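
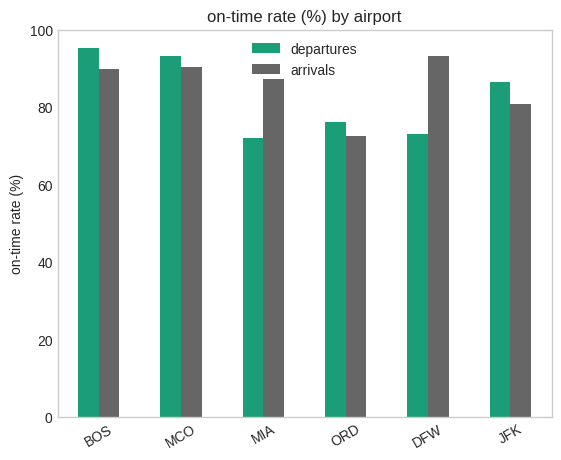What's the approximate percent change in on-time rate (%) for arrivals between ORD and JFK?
ORD ≈ 70, JFK ≈ 80; (80 − 70) / 70 ≈ +14.3%.

≈ +14.3%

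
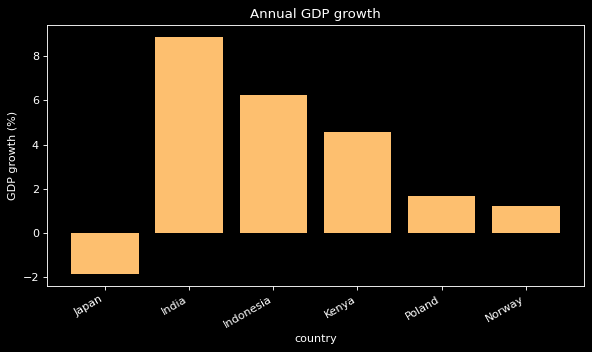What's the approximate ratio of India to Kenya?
India ≈ 9, Kenya ≈ 5; 9/5 ≈ 1.8.

≈ 1.8×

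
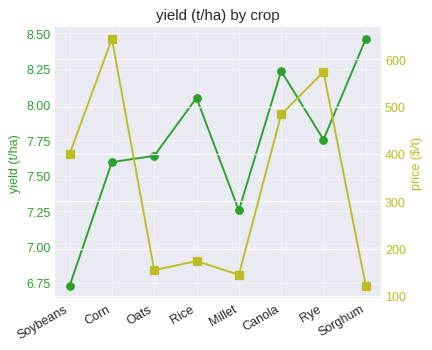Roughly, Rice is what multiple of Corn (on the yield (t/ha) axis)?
Rice ≈ 8.0, Corn ≈ 7.6; 8.0/7.6 ≈ 1.05.

≈ 1.05×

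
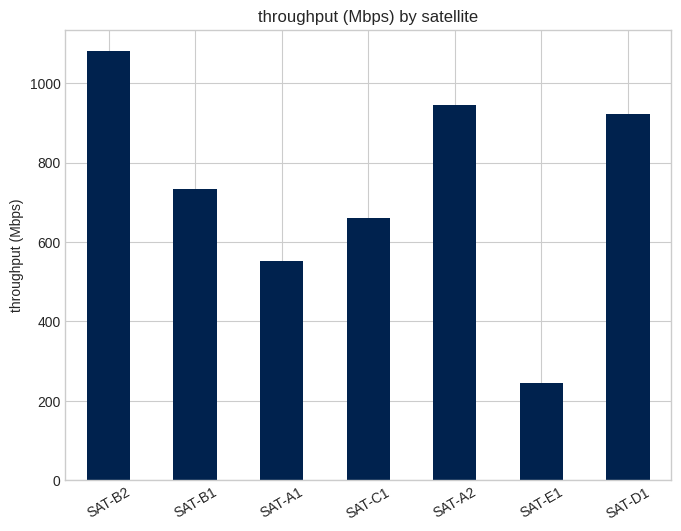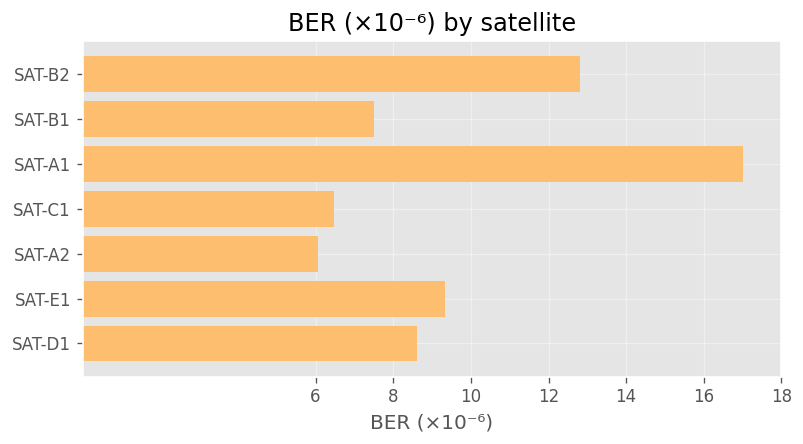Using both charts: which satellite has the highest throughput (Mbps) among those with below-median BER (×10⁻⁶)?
Chart 2 median BER (×10⁻⁶) ≈ 8; below-median satellites: SAT-B1, SAT-C1, SAT-A2. Among those, SAT-A2 has the highest throughput (Mbps) (≈ 900).

SAT-A2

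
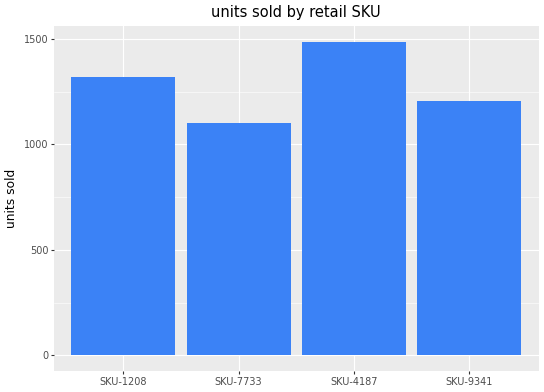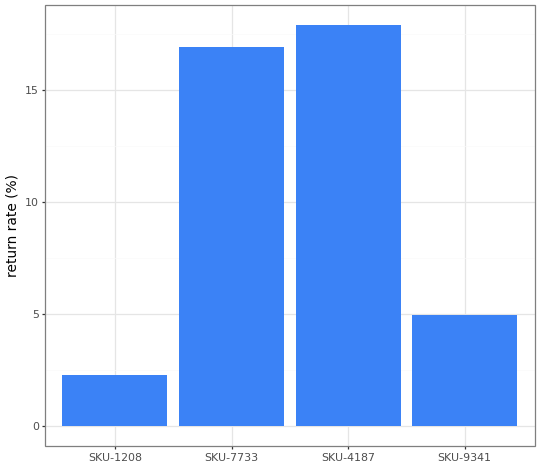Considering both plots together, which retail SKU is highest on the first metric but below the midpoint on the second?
SKU-1208

Chart 2 median return rate (%) ≈ 10; below-median retail SKUs: SKU-1208, SKU-9341. Among those, SKU-1208 has the highest units sold (≈ 1400).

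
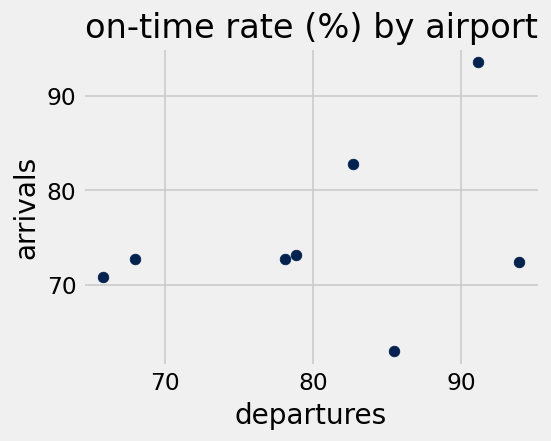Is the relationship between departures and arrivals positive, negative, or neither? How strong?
Points are positively correlated; weak (|r| ≈ 0.3).

positive, weak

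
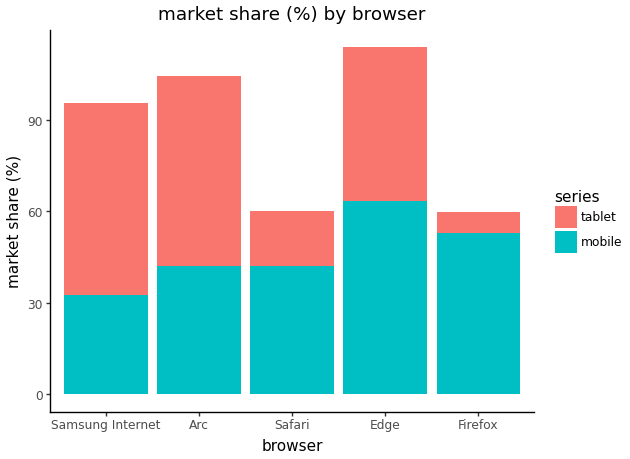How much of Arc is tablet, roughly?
tablet top ≈ 100, bottom ≈ 40; segment ≈ 60.

≈ 60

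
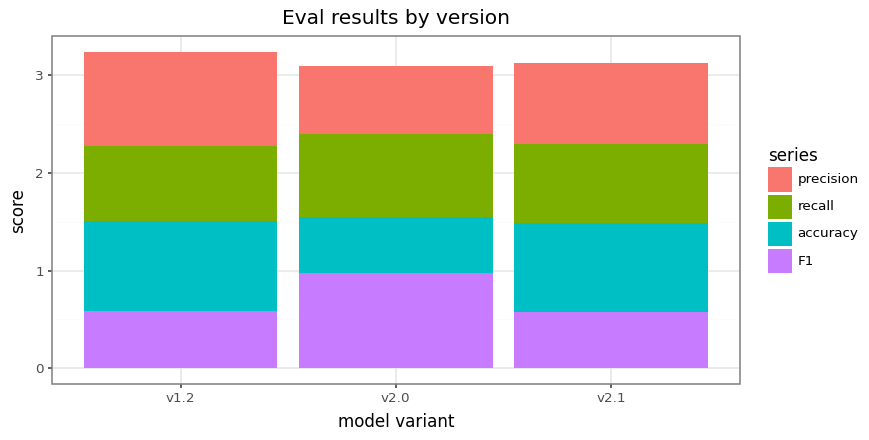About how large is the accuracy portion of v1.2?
≈ 1.0

accuracy top ≈ 1.5, bottom ≈ 0.5; segment ≈ 1.0.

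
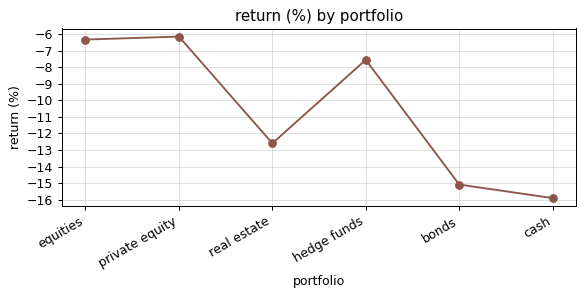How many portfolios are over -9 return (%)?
3

Above -9: equities, private equity, hedge funds.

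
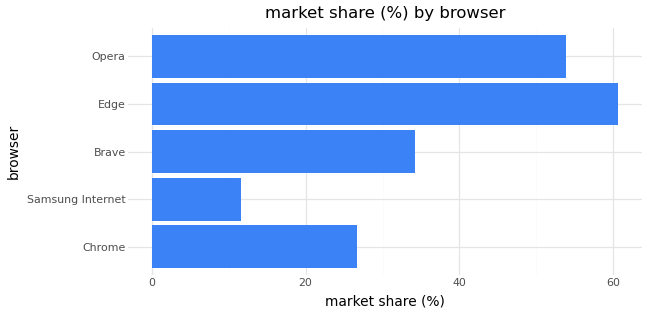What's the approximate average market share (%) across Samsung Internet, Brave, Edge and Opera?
(10 + 30 + 60 + 50) / 4 ≈ 38.

≈ 38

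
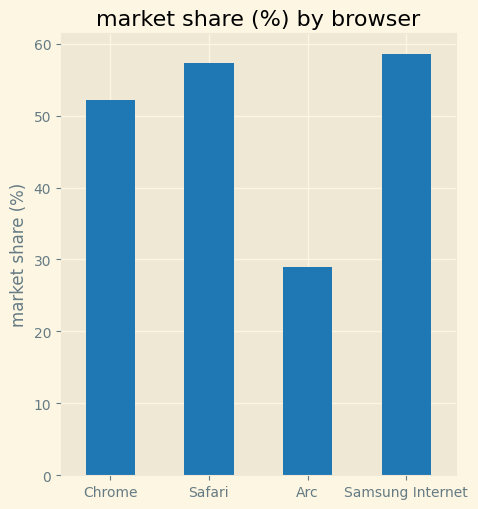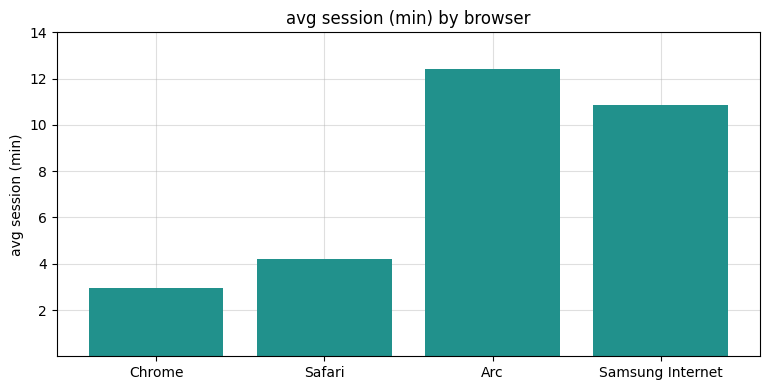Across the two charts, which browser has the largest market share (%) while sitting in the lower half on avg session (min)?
Safari

Chart 2 median avg session (min) ≈ 8; below-median browsers: Chrome, Safari. Among those, Safari has the highest market share (%) (≈ 60).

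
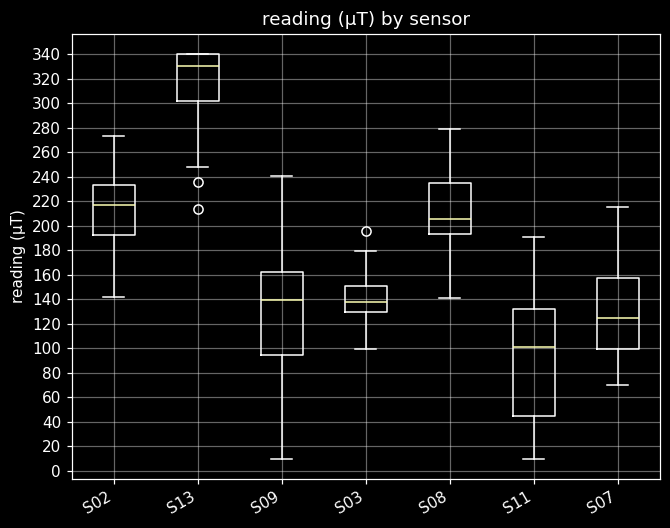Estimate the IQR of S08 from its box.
≈ 40

Q3 ≈ 240, Q1 ≈ 200; IQR ≈ 40.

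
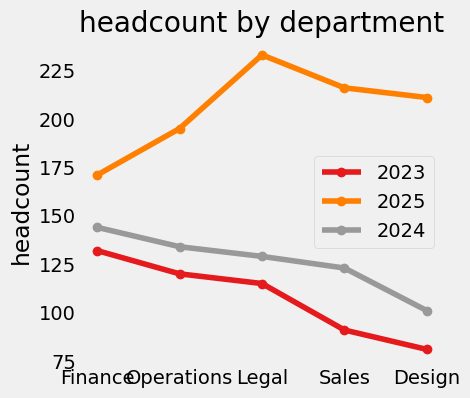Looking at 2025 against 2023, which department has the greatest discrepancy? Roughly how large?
Design: 2025 ≈ 220, 2023 ≈ 80 → gap ≈ 140. Next-largest (Sales) is only ≈ 120.

Design, ≈ 140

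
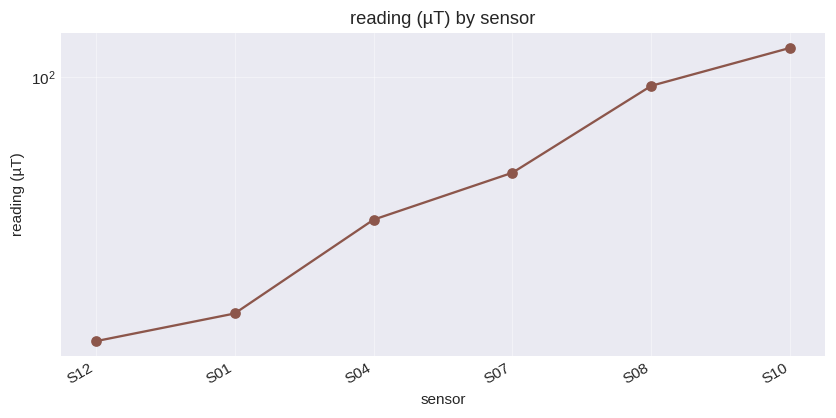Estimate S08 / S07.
S08 ≈ 90, S07 ≈ 50; 90/50 ≈ 1.8.

≈ 1.8×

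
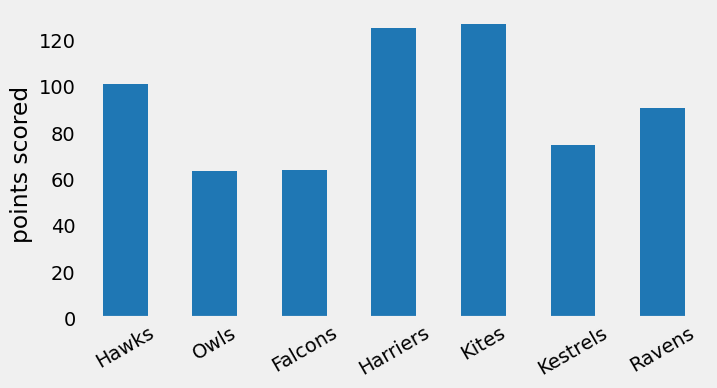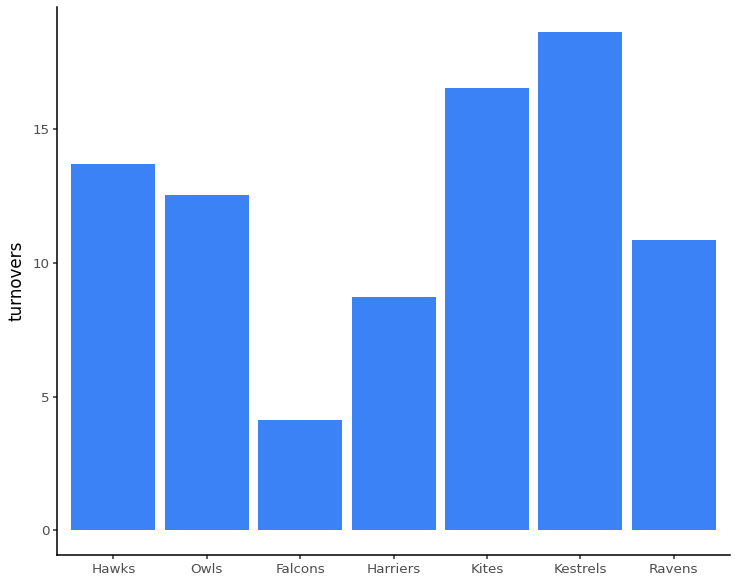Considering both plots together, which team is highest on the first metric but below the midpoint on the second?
Harriers

Chart 2 median turnovers ≈ 12; below-median teams: Falcons, Harriers, Ravens. Among those, Harriers has the highest points scored (≈ 120).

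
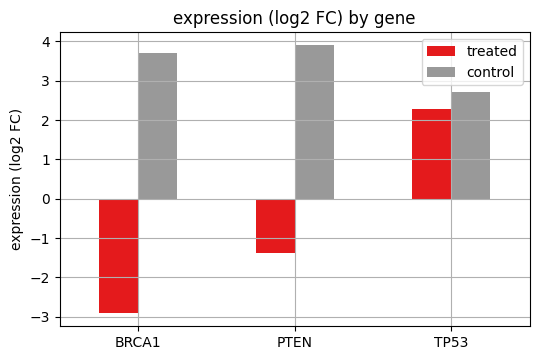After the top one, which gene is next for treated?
PTEN

Top 3 for treated: TP53 ≈ 2, PTEN ≈ -1, BRCA1 ≈ -3.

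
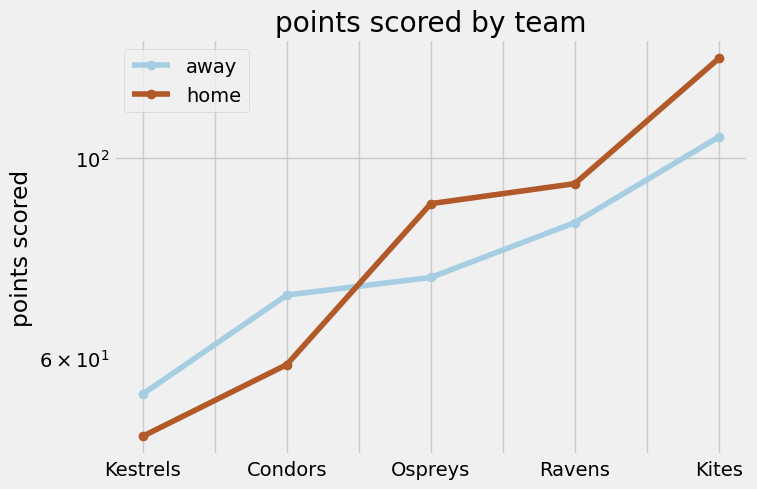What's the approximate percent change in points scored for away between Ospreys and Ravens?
Ospreys ≈ 70, Ravens ≈ 80; (80 − 70) / 70 ≈ +14.3%.

≈ +14.3%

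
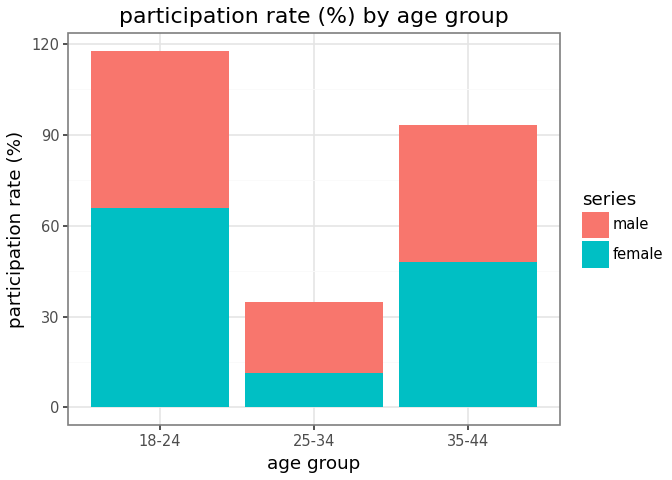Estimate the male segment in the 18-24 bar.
male top ≈ 120, bottom ≈ 70; segment ≈ 50.

≈ 50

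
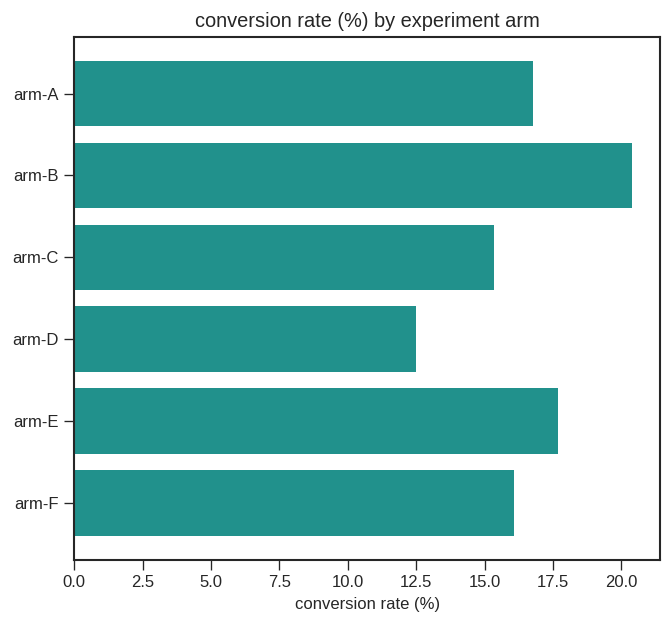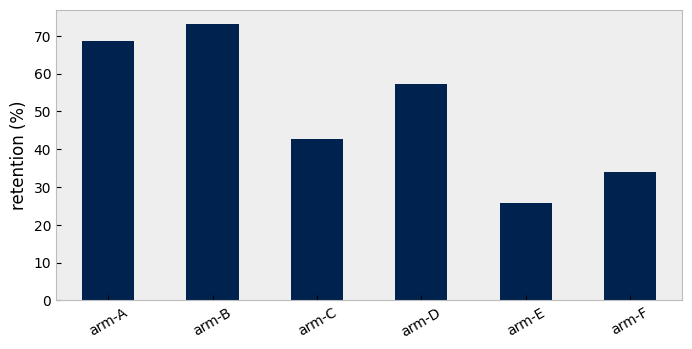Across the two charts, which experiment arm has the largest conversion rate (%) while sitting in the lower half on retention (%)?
Chart 2 median retention (%) ≈ 50; below-median experiment arms: arm-C, arm-E, arm-F. Among those, arm-E has the highest conversion rate (%) (≈ 18).

arm-E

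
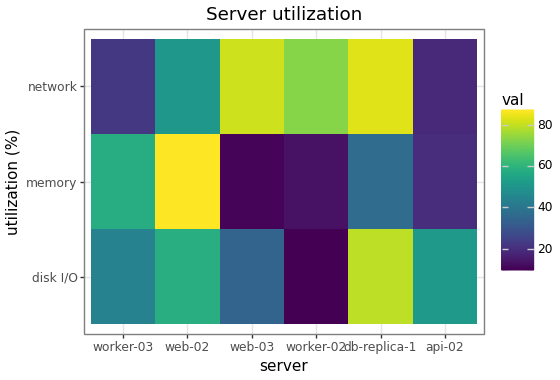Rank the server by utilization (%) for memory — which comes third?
db-replica-1

Top 4 for memory: web-02 ≈ 90, worker-03 ≈ 60, db-replica-1 ≈ 40, api-02 ≈ 20.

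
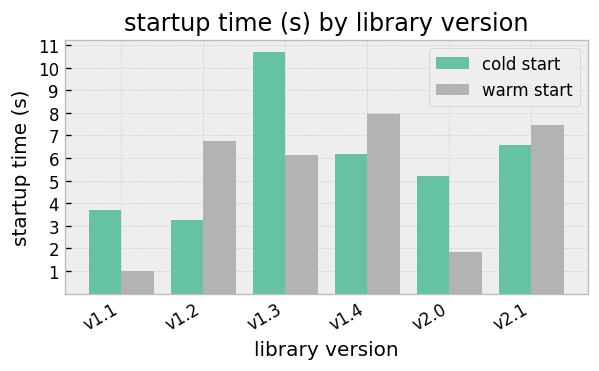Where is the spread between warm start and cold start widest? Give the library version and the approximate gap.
v1.3: warm start ≈ 6, cold start ≈ 11 → gap ≈ 5. Next-largest (v1.2) is only ≈ 4.

v1.3, ≈ 5 s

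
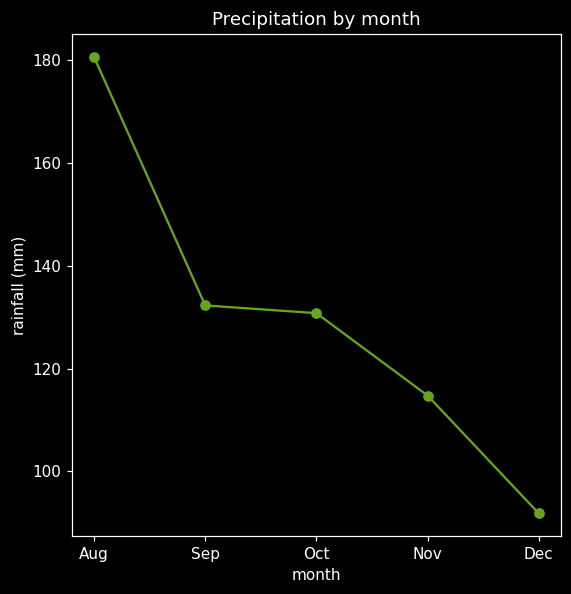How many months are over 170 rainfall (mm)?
1

Above 170: Aug.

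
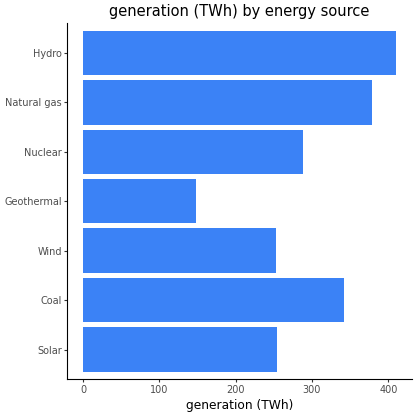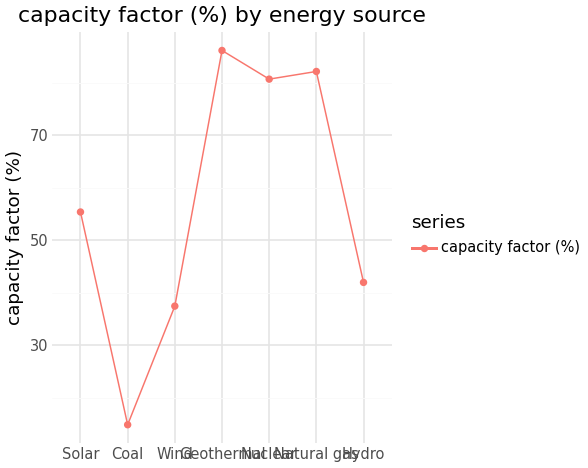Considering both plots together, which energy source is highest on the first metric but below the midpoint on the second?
Chart 2 median capacity factor (%) ≈ 60; below-median energy sources: Coal, Wind, Hydro. Among those, Hydro has the highest generation (TWh) (≈ 400).

Hydro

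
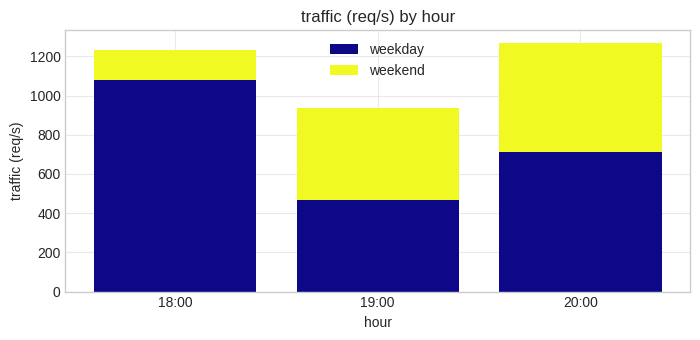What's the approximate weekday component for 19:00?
≈ 400

weekday top ≈ 400, bottom ≈ 0; segment ≈ 400.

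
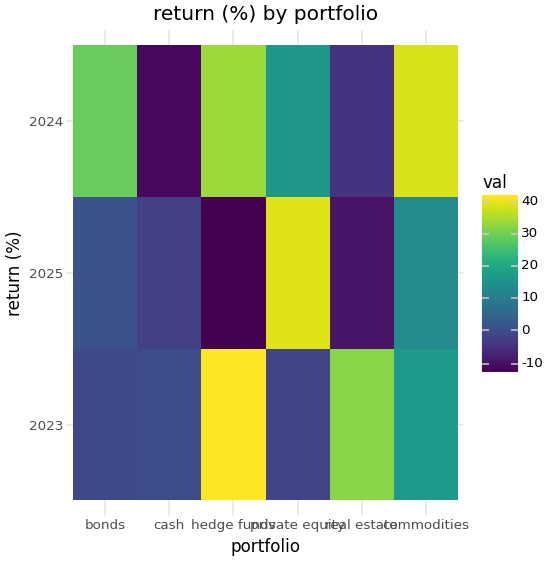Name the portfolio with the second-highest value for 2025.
commodities

Top 3 for 2025: private equity ≈ 40, commodities ≈ 15, bonds ≈ 0.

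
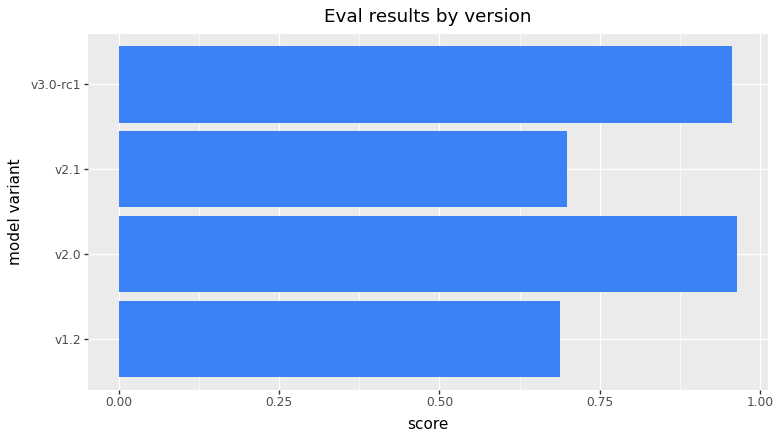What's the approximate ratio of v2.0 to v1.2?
v2.0 ≈ 1.0, v1.2 ≈ 0.7; 1.0/0.7 ≈ 1.43.

≈ 1.43×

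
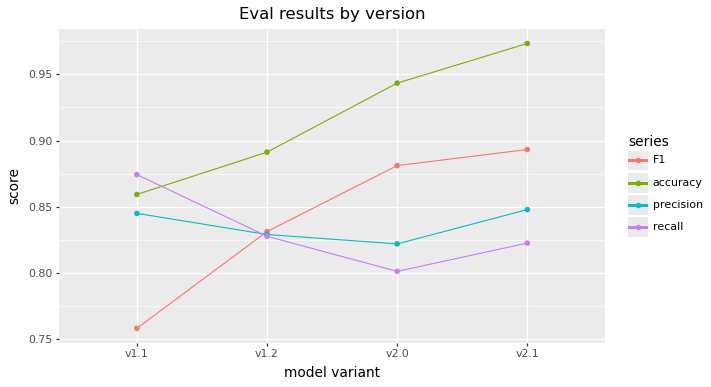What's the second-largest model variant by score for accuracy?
v2.0

Top 3 for accuracy: v2.1 ≈ 0.98, v2.0 ≈ 0.94, v1.2 ≈ 0.90.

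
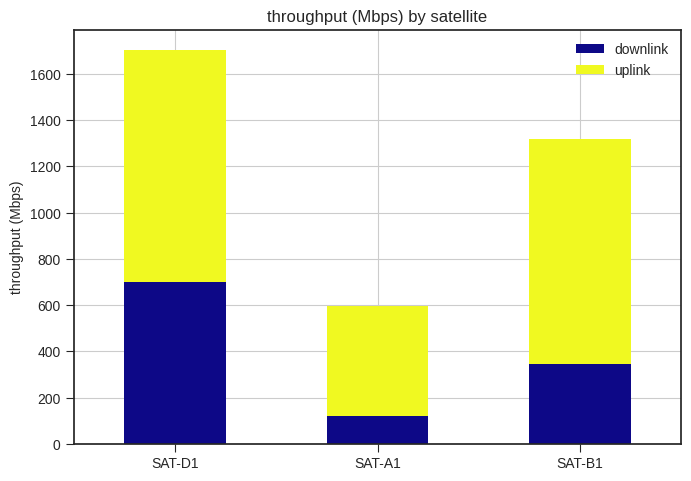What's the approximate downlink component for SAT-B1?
downlink top ≈ 400, bottom ≈ 0; segment ≈ 400.

≈ 400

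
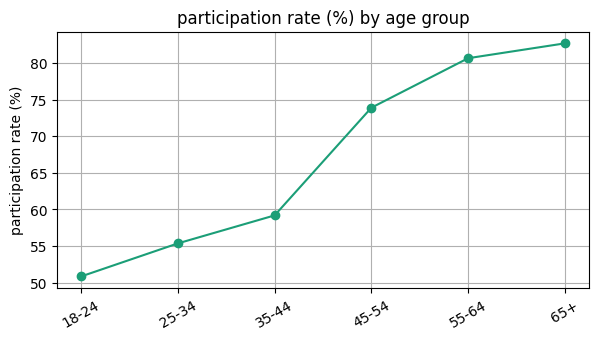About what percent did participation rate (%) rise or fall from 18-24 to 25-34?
18-24 ≈ 50, 25-34 ≈ 55; (55 − 50) / 50 ≈ +10%.

≈ +10%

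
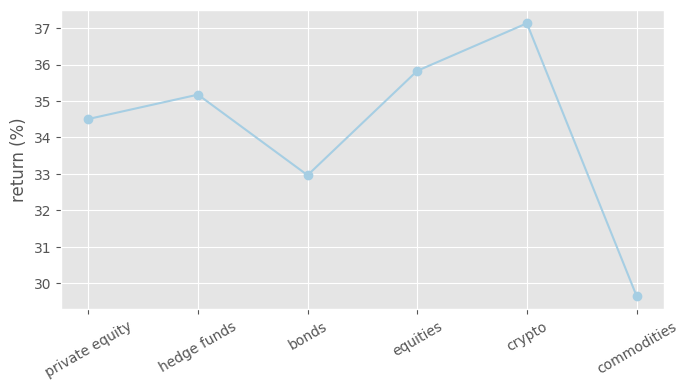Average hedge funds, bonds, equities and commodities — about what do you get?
≈ 34

(35 + 33 + 36 + 30) / 4 ≈ 34.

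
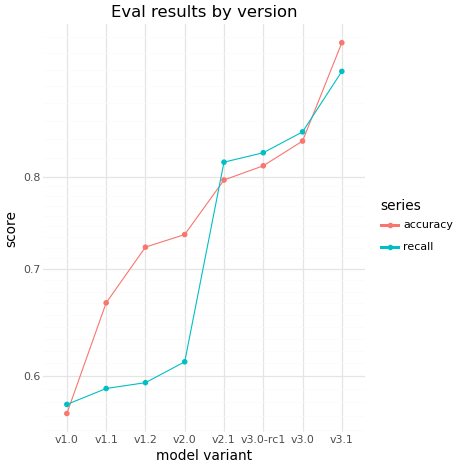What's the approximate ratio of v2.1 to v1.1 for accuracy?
v2.1 ≈ 0.80, v1.1 ≈ 0.65; 0.80/0.65 ≈ 1.23.

≈ 1.23×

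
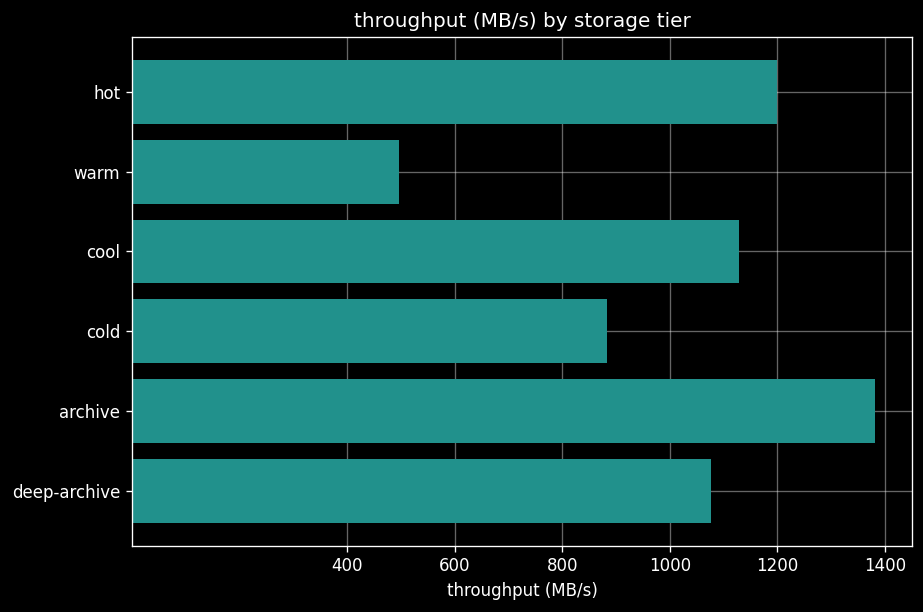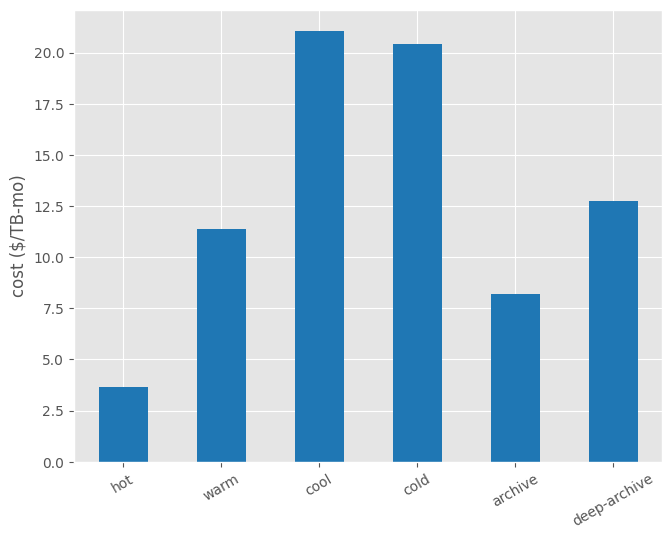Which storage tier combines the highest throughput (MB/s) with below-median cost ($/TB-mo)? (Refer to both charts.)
Chart 2 median cost ($/TB-mo) ≈ 12; below-median storage tiers: hot, warm, archive. Among those, archive has the highest throughput (MB/s) (≈ 1400).

archive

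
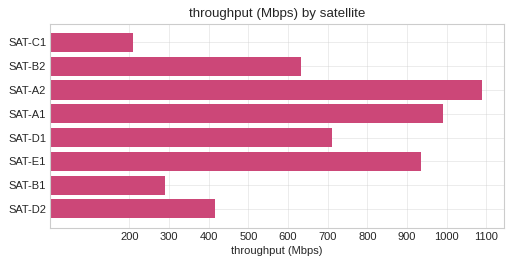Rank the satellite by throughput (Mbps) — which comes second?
SAT-A1

Top 3: SAT-A2 ≈ 1100, SAT-A1 ≈ 1000, SAT-E1 ≈ 900.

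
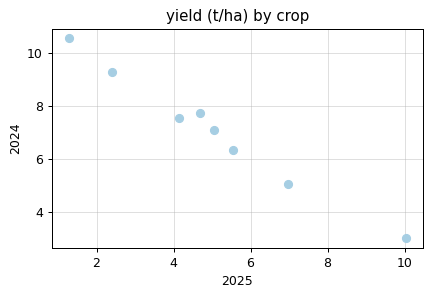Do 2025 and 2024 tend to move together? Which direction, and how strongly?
Points are negatively correlated; strong (|r| ≈ 1.0).

negative, strong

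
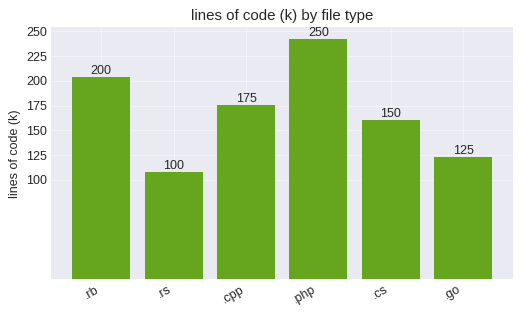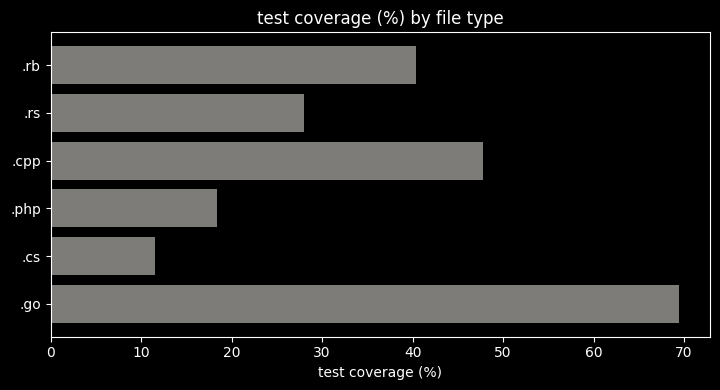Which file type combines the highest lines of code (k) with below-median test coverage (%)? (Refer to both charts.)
.php

Chart 2 median test coverage (%) ≈ 30; below-median file types: .rs, .php, .cs. Among those, .php has the highest lines of code (k) (≈ 250).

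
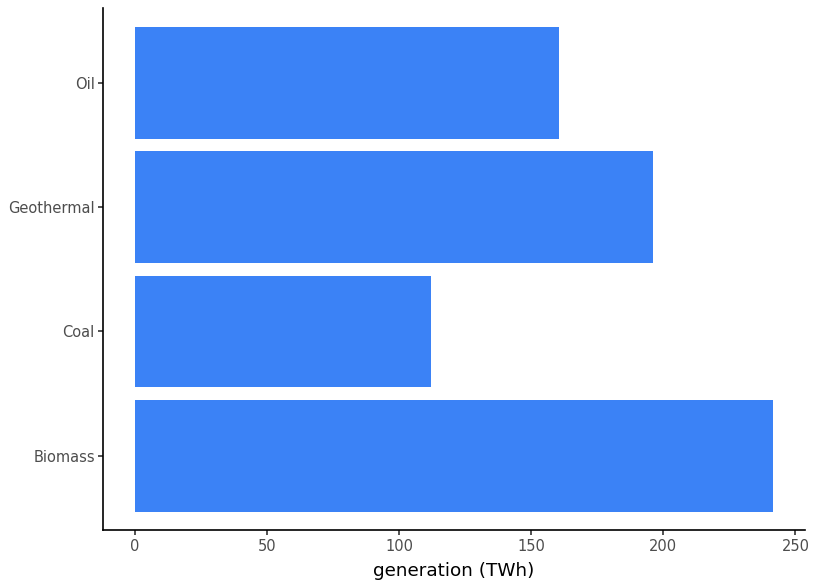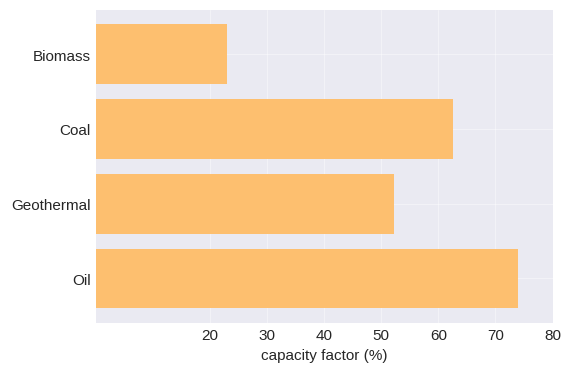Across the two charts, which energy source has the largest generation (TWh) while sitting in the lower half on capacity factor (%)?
Biomass

Chart 2 median capacity factor (%) ≈ 60; below-median energy sources: Biomass, Geothermal. Among those, Biomass has the highest generation (TWh) (≈ 250).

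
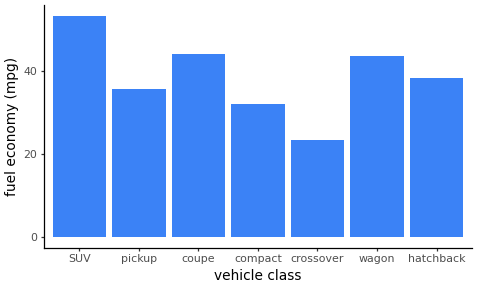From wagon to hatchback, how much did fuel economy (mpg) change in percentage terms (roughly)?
wagon ≈ 45, hatchback ≈ 40; (40 − 45) / 45 ≈ -11.1%.

≈ -11.1%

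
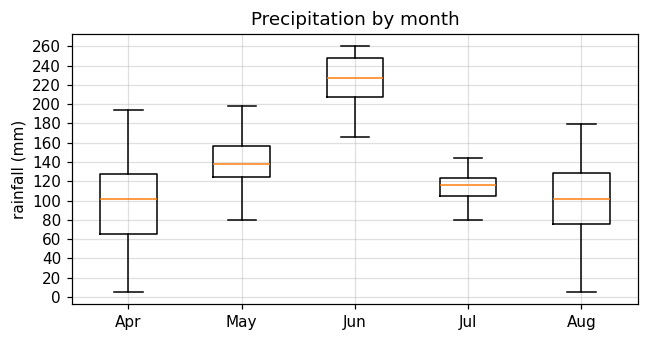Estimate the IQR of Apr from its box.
Q3 ≈ 120, Q1 ≈ 60; IQR ≈ 60.

≈ 60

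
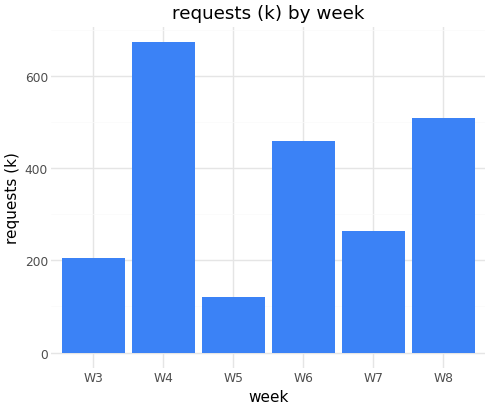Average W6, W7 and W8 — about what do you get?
(500 + 300 + 500) / 3 ≈ 433.

≈ 433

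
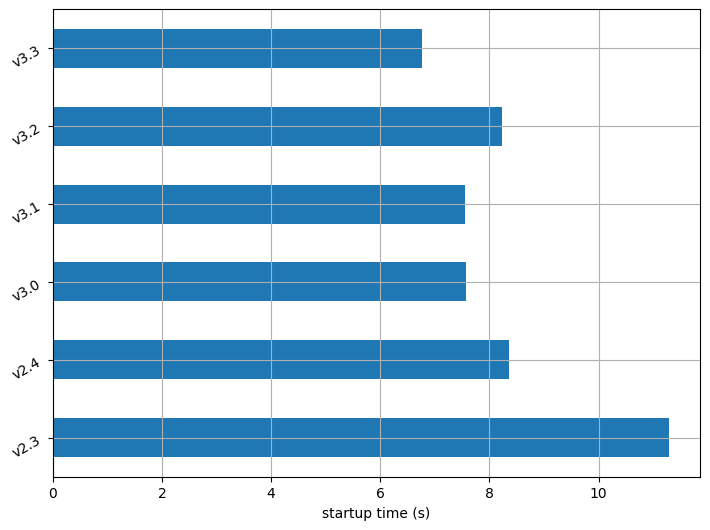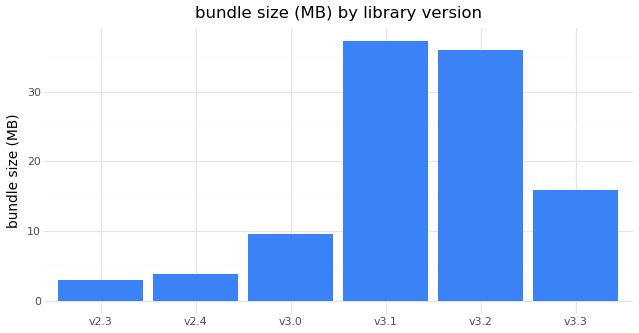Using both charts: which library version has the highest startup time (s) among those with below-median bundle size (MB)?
Chart 2 median bundle size (MB) ≈ 15; below-median library versions: v2.3, v2.4, v3.0. Among those, v2.3 has the highest startup time (s) (≈ 12).

v2.3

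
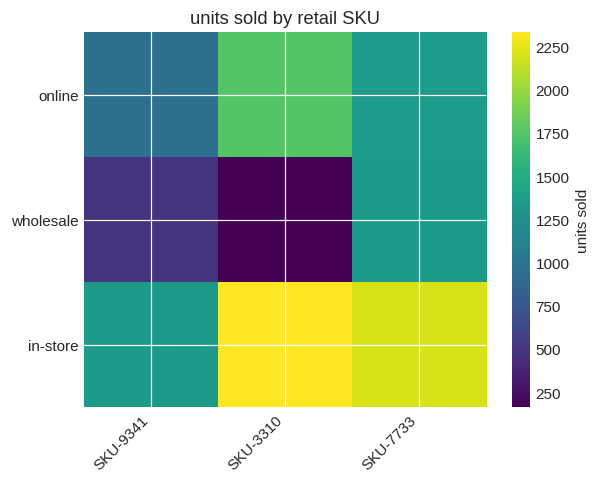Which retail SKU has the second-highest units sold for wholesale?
SKU-9341

Top 3 for wholesale: SKU-7733 ≈ 1400, SKU-9341 ≈ 400, SKU-3310 ≈ 200.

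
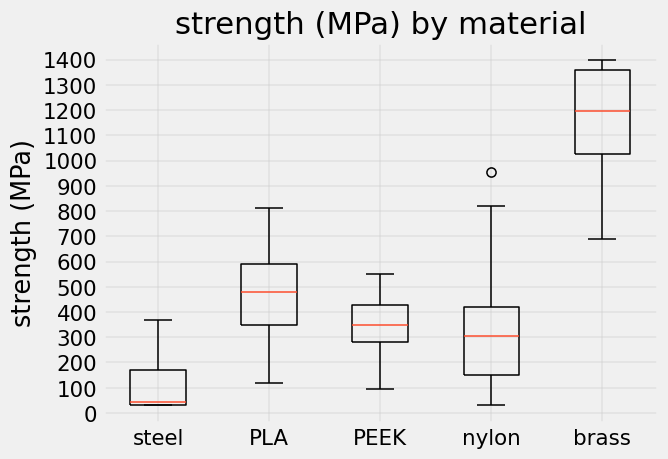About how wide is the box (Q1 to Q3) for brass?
≈ 400

Q3 ≈ 1400, Q1 ≈ 1000; IQR ≈ 400.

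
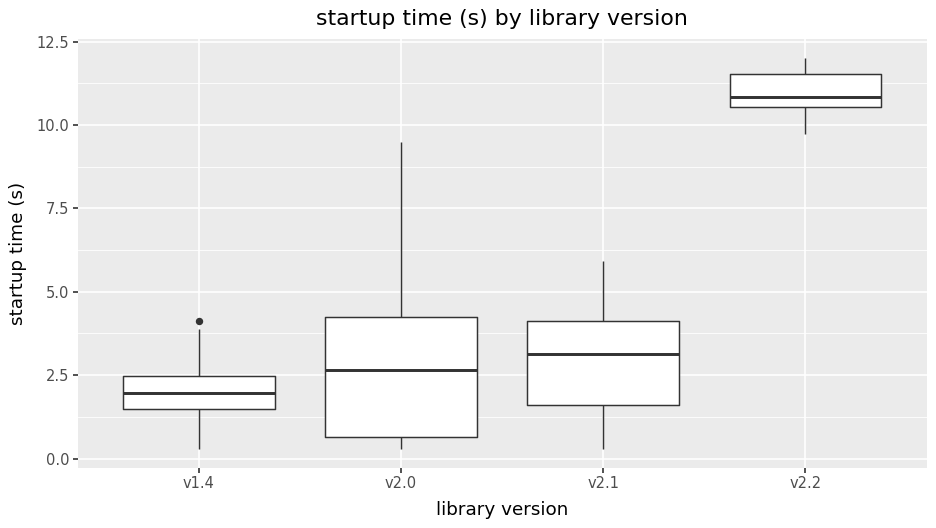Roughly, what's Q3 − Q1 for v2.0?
Q3 ≈ 4, Q1 ≈ 1; IQR ≈ 3.

≈ 3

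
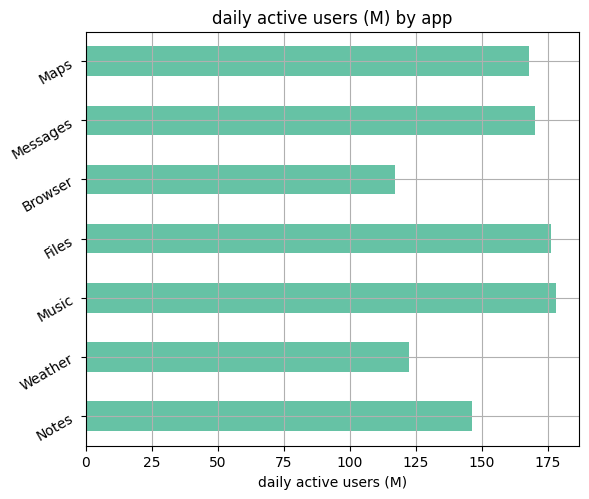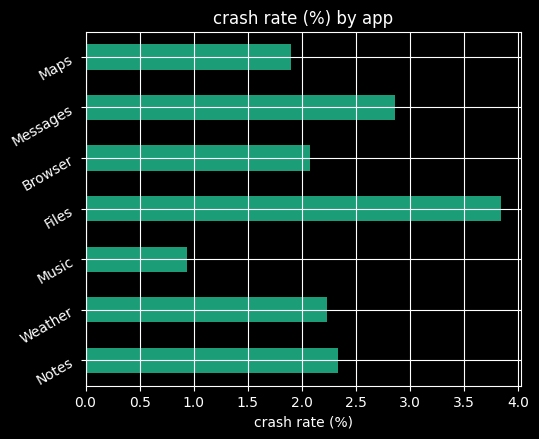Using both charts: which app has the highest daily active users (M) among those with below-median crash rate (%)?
Music

Chart 2 median crash rate (%) ≈ 2; below-median apps: Music, Browser, Maps. Among those, Music has the highest daily active users (M) (≈ 180).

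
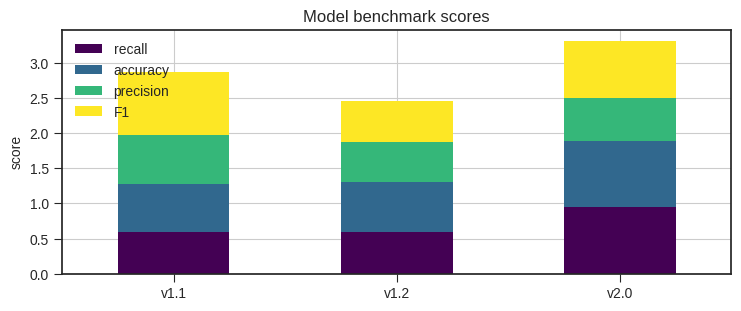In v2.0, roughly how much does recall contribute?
≈ 1.0

recall top ≈ 1.0, bottom ≈ 0.0; segment ≈ 1.0.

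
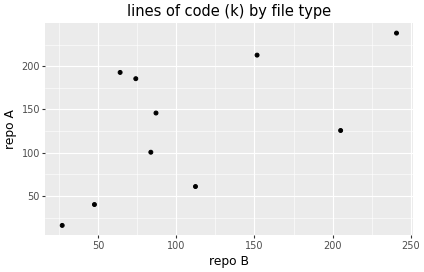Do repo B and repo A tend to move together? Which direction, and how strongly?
Points are positively correlated; moderate (|r| ≈ 0.6).

positive, moderate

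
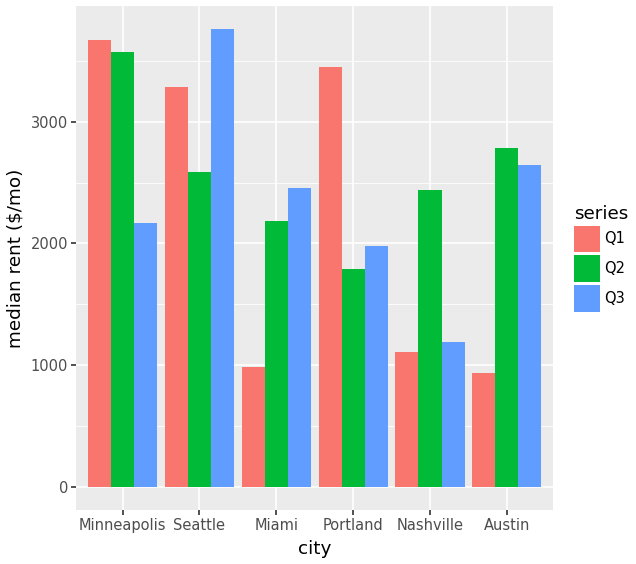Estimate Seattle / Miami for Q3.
Seattle ≈ 4000, Miami ≈ 2500; 4000/2500 ≈ 1.6.

≈ 1.6×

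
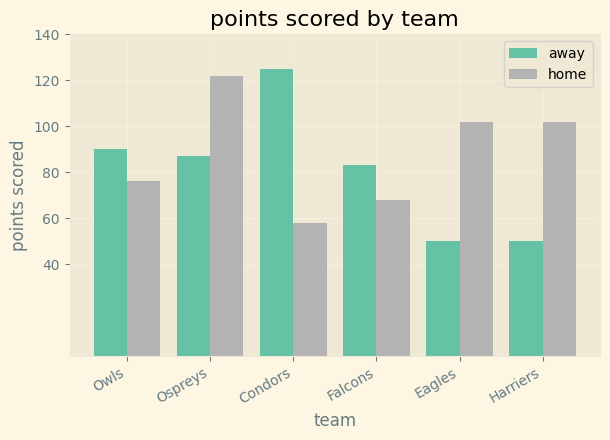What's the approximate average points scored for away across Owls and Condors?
(80 + 120) / 2 ≈ 100.

≈ 100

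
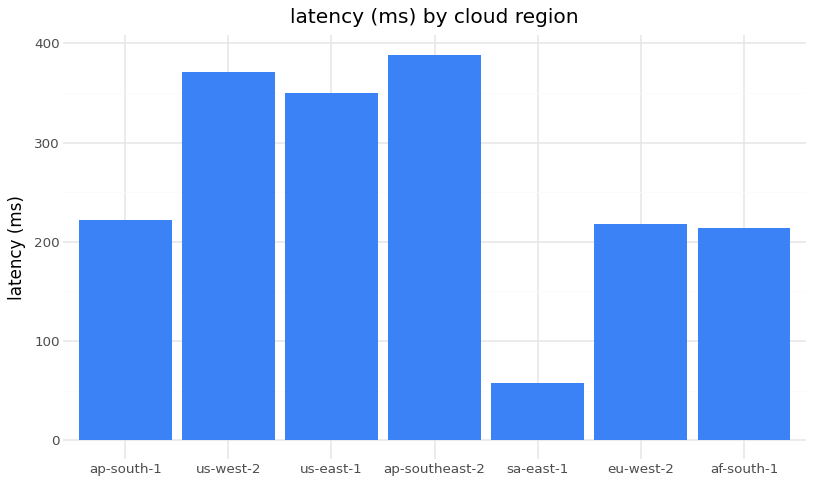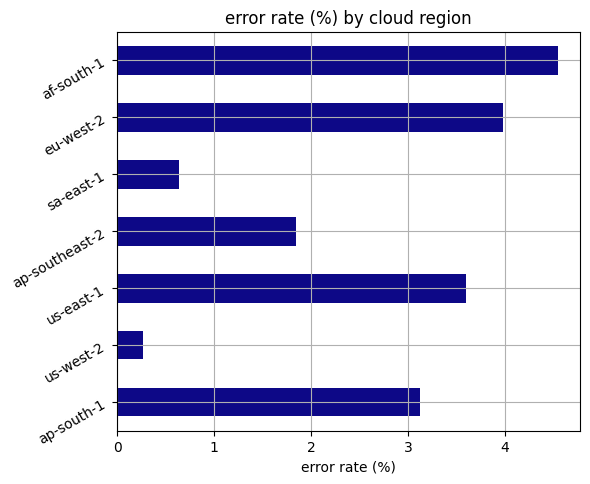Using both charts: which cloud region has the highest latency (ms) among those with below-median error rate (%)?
Chart 2 median error rate (%) ≈ 3; below-median cloud regions: us-west-2, ap-southeast-2, sa-east-1. Among those, ap-southeast-2 has the highest latency (ms) (≈ 400).

ap-southeast-2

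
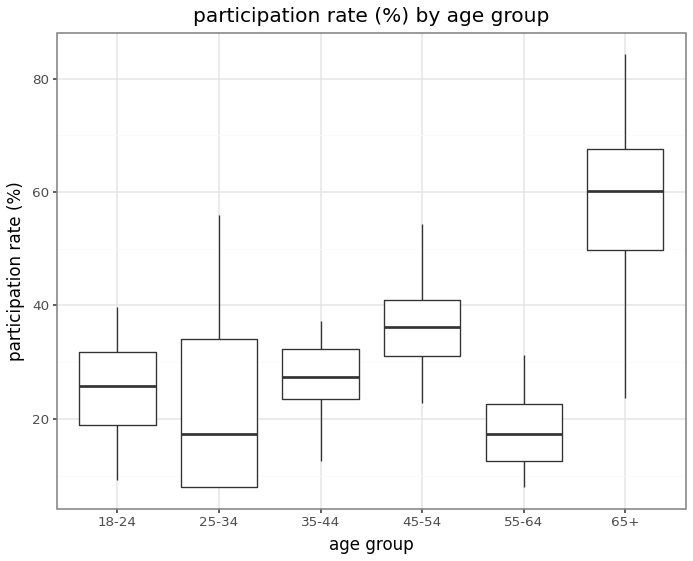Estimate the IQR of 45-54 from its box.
Q3 ≈ 40, Q1 ≈ 30; IQR ≈ 10.

≈ 10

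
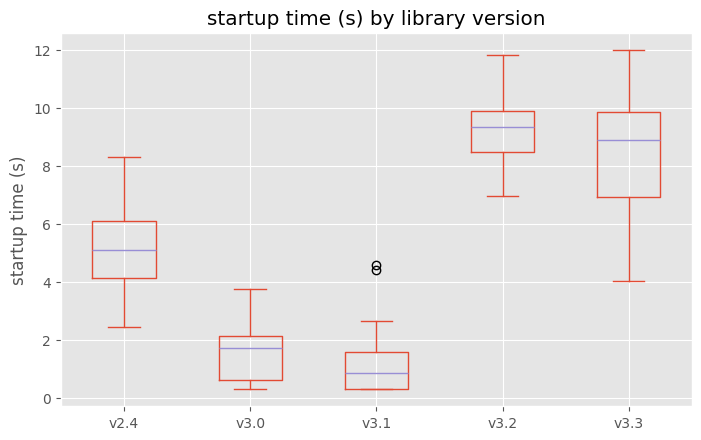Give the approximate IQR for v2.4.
≈ 2

Q3 ≈ 6, Q1 ≈ 4; IQR ≈ 2.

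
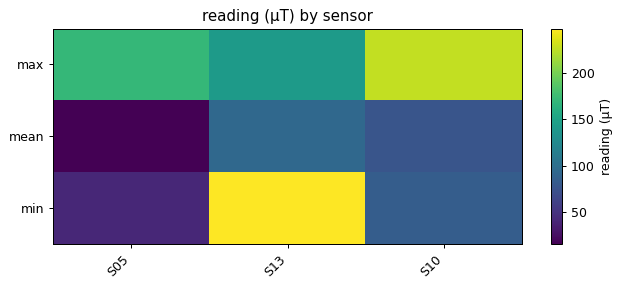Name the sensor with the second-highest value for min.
Top 3 for min: S13 ≈ 240, S10 ≈ 80, S05 ≈ 40.

S10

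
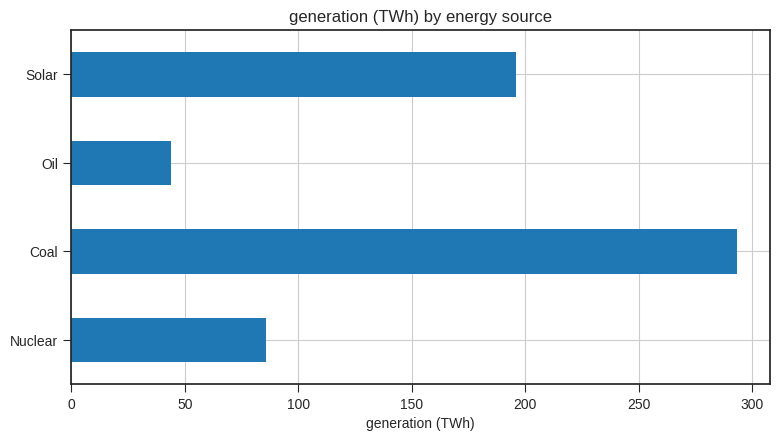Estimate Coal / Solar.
Coal ≈ 300, Solar ≈ 200; 300/200 ≈ 1.5.

≈ 1.5×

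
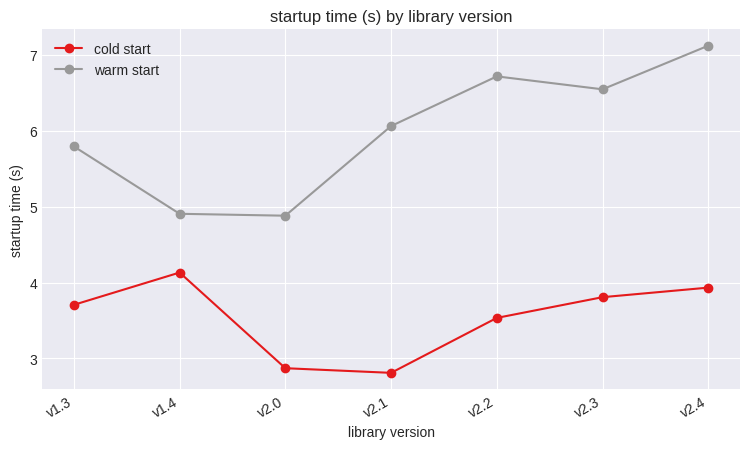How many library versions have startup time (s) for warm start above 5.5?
Above 5.5: v1.3, v2.1, v2.2, v2.3, v2.4.

5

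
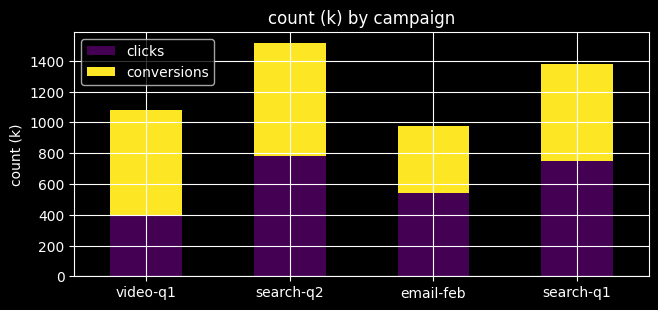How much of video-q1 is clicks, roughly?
clicks top ≈ 400, bottom ≈ 0; segment ≈ 400.

≈ 400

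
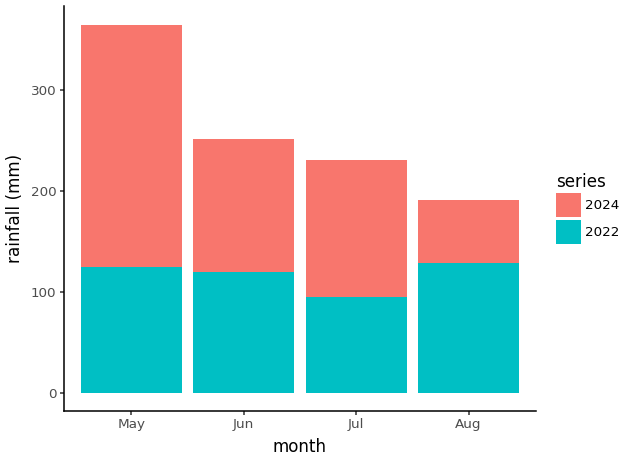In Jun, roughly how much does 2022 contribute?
≈ 100

2022 top ≈ 100, bottom ≈ 0; segment ≈ 100.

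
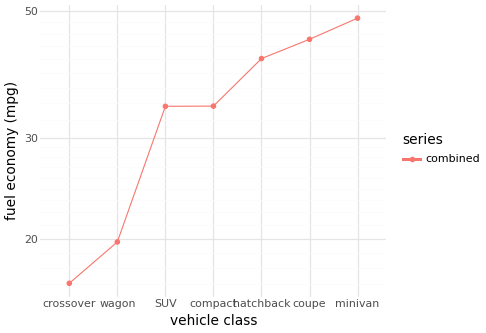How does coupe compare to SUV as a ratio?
coupe ≈ 45, SUV ≈ 35; 45/35 ≈ 1.29.

≈ 1.29×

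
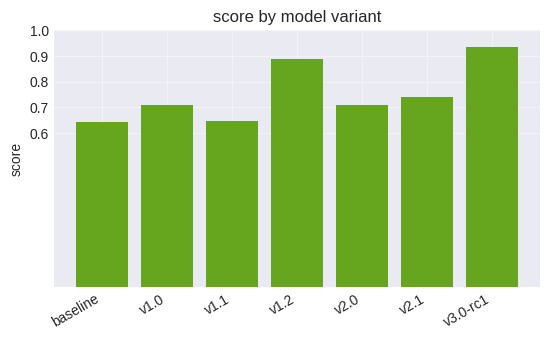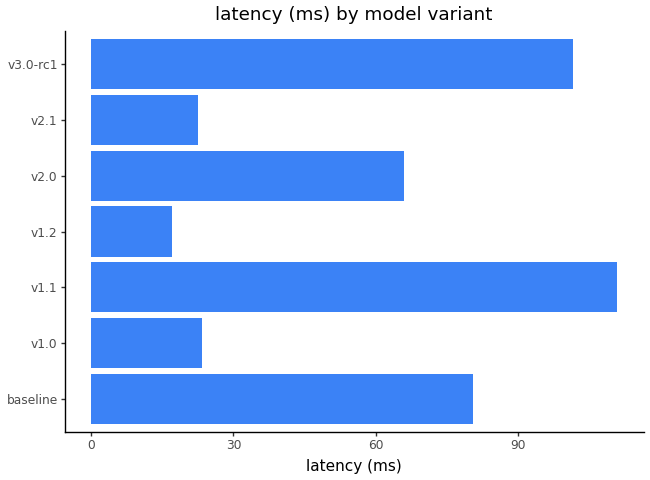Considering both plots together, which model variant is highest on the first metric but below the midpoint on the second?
Chart 2 median latency (ms) ≈ 60; below-median model variants: v1.0, v1.2, v2.1. Among those, v1.2 has the highest score (≈ 0.9).

v1.2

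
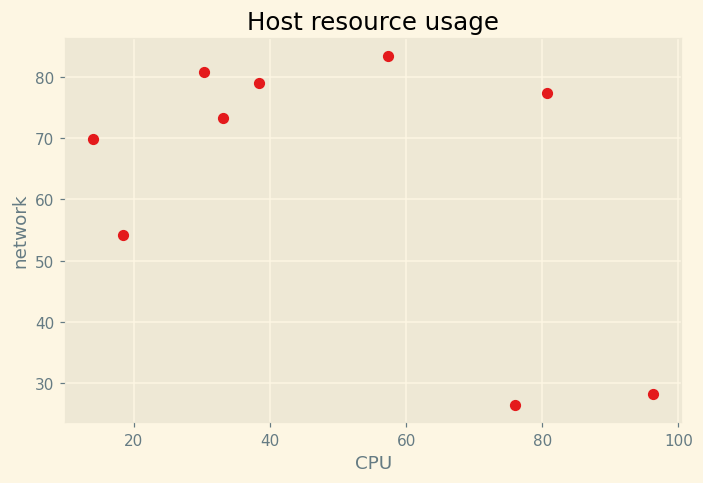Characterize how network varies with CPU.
Points are negatively correlated; moderate (|r| ≈ 0.5).

negative, moderate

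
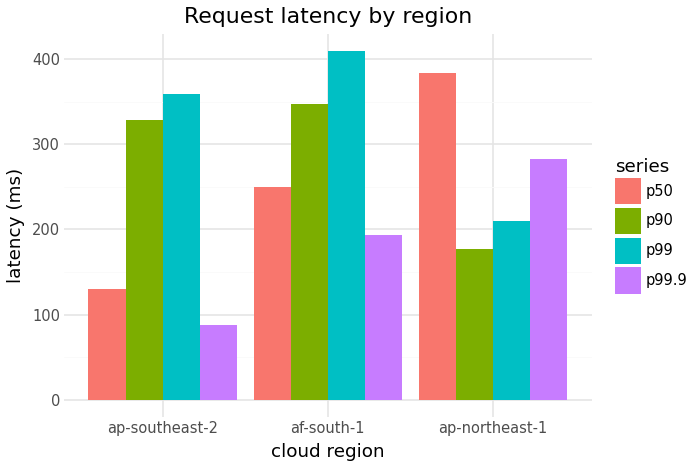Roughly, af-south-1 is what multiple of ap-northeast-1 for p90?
af-south-1 ≈ 350, ap-northeast-1 ≈ 200; 350/200 ≈ 1.75.

≈ 1.75×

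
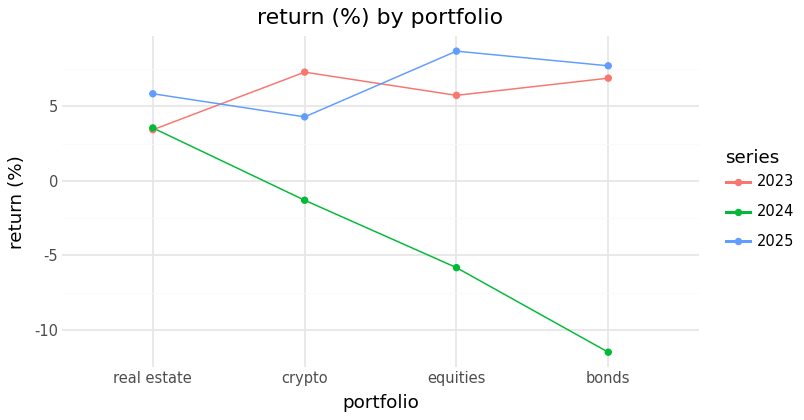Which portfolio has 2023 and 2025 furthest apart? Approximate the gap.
crypto, ≈ 4 %

crypto: 2023 ≈ 8, 2025 ≈ 4 → gap ≈ 4. Next-largest (equities) is only ≈ 2.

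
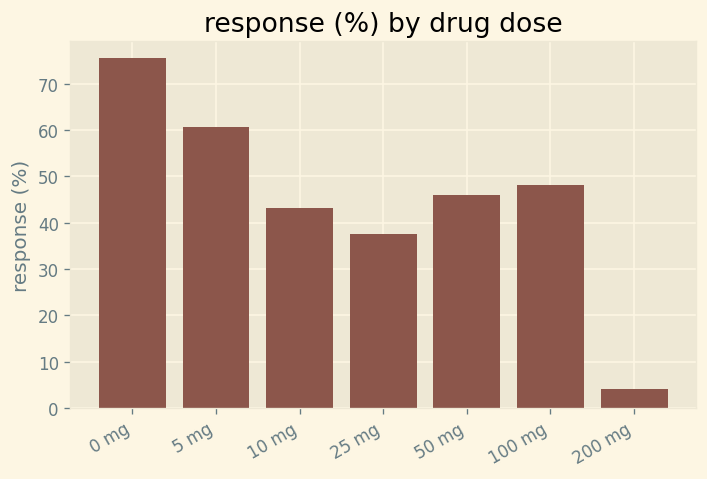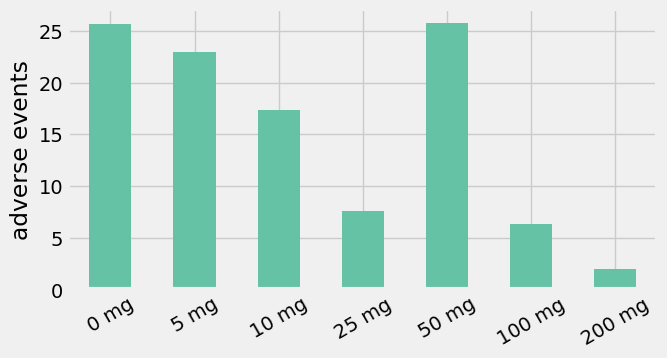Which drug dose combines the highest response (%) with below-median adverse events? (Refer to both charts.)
Chart 2 median adverse events ≈ 15; below-median drug doses: 25 mg, 100 mg, 200 mg. Among those, 100 mg has the highest response (%) (≈ 50).

100 mg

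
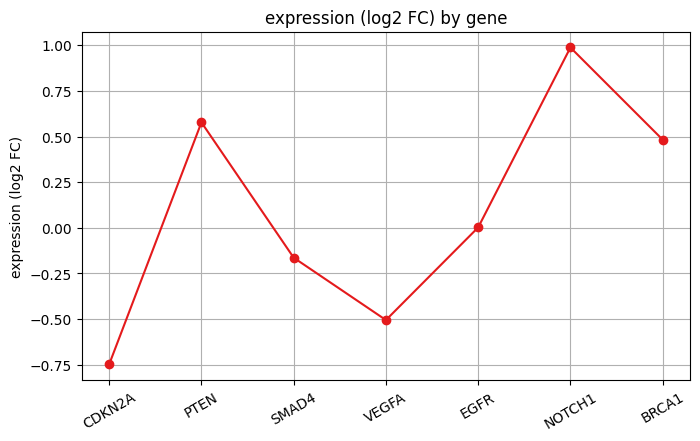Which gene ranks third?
BRCA1

Top 4: NOTCH1 ≈ 1.0, PTEN ≈ 0.6, BRCA1 ≈ 0.4, EGFR ≈ 0.0.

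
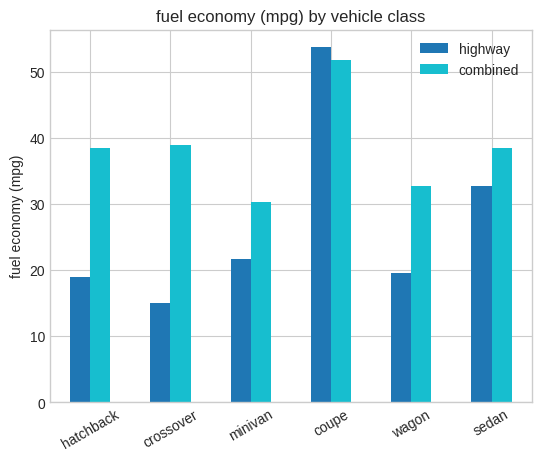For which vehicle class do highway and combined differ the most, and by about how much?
crossover: highway ≈ 15, combined ≈ 40 → gap ≈ 25. Next-largest (hatchback) is only ≈ 20.

crossover, ≈ 25 mpg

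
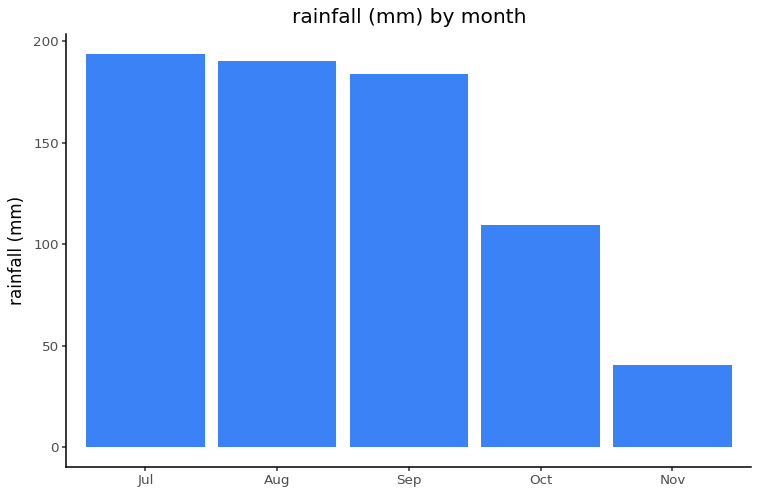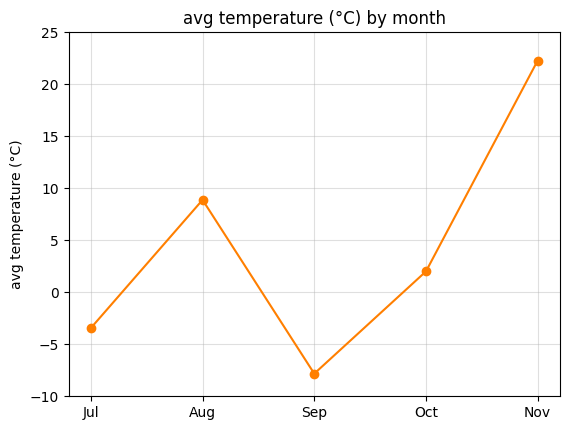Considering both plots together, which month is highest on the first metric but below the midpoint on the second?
Chart 2 median avg temperature (°C) ≈ 0; below-median months: Jul, Sep. Among those, Jul has the highest rainfall (mm) (≈ 200).

Jul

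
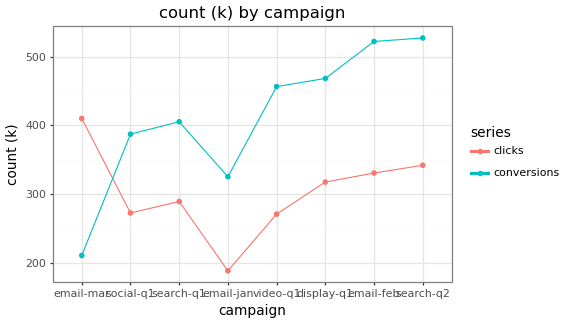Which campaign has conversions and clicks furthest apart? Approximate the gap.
email-mar, ≈ 200 k

email-mar: conversions ≈ 200, clicks ≈ 400 → gap ≈ 200. Next-largest (email-feb) is only ≈ 150.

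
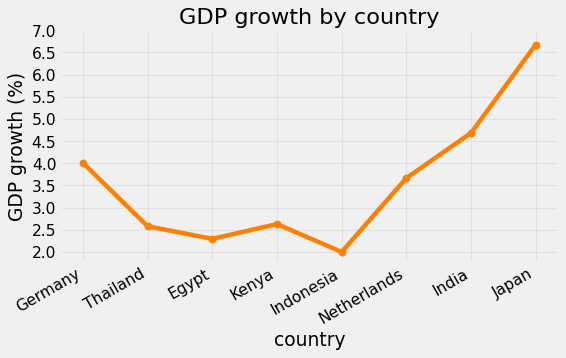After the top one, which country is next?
India

Top 3: Japan ≈ 6.5, India ≈ 4.5, Germany ≈ 4.0.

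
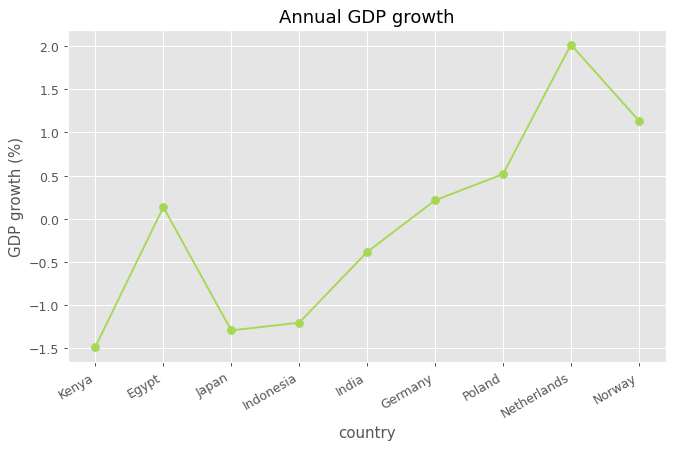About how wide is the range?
Max Netherlands ≈ 2.0, min Kenya ≈ -1.5; range ≈ 3.5.

≈ 3.5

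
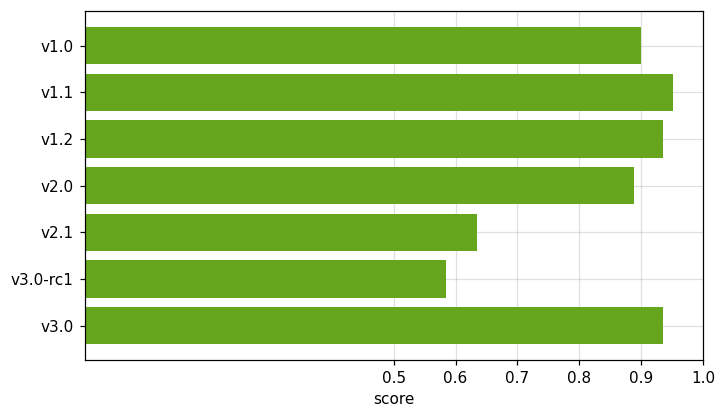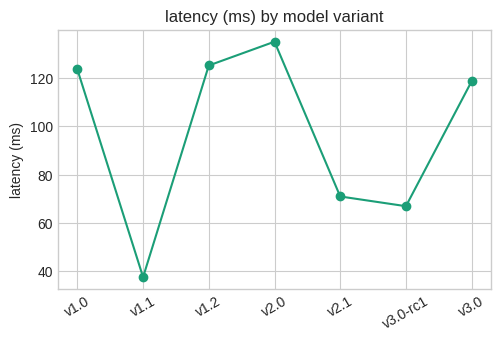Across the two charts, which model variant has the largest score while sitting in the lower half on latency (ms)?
v1.1

Chart 2 median latency (ms) ≈ 120; below-median model variants: v1.1, v2.1, v3.0-rc1. Among those, v1.1 has the highest score (≈ 1).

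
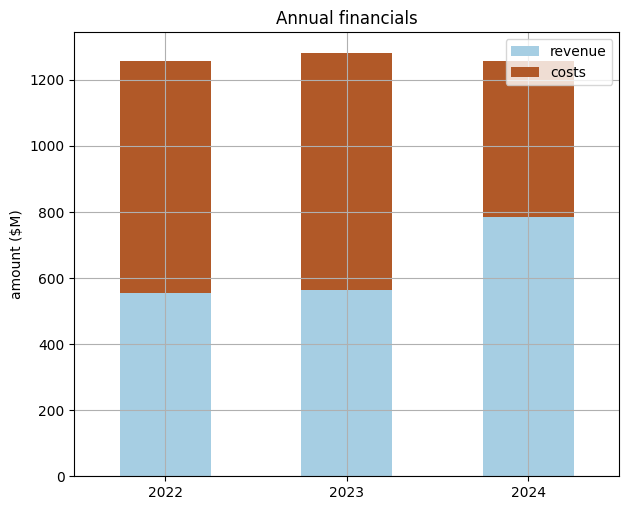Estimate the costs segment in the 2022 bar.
costs top ≈ 1200, bottom ≈ 600; segment ≈ 600.

≈ 600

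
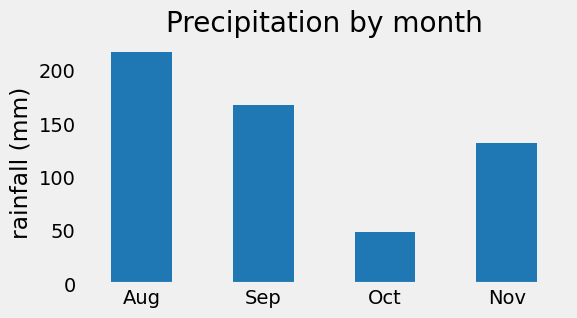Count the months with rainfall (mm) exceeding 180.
Above 180: Aug.

1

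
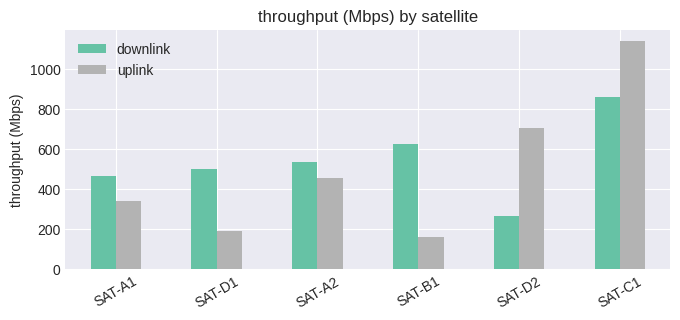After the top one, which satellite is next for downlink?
Top 3 for downlink: SAT-C1 ≈ 900, SAT-B1 ≈ 600, SAT-A2 ≈ 500.

SAT-B1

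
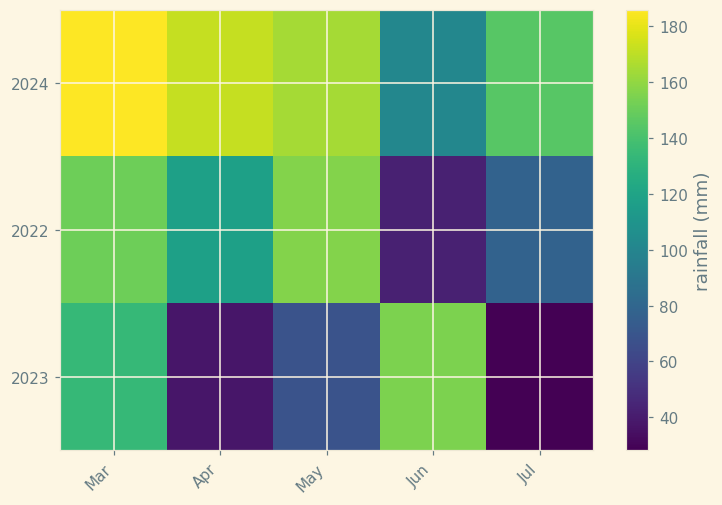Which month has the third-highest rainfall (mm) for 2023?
May

Top 4 for 2023: Jun ≈ 160, Mar ≈ 140, May ≈ 60, Apr ≈ 40.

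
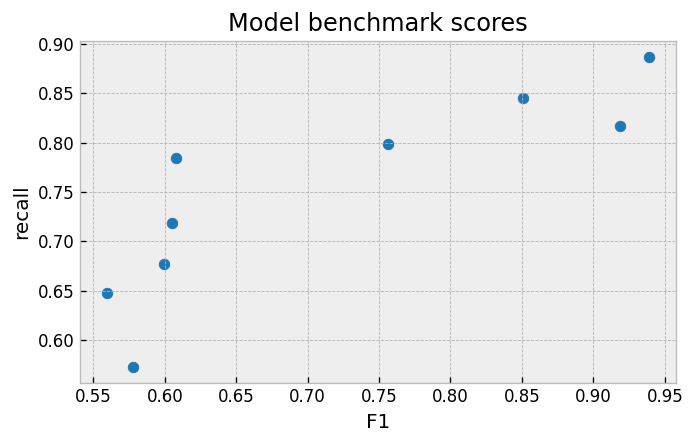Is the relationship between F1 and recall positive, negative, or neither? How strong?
positive, strong

Points are positively correlated; strong (|r| ≈ 0.8).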